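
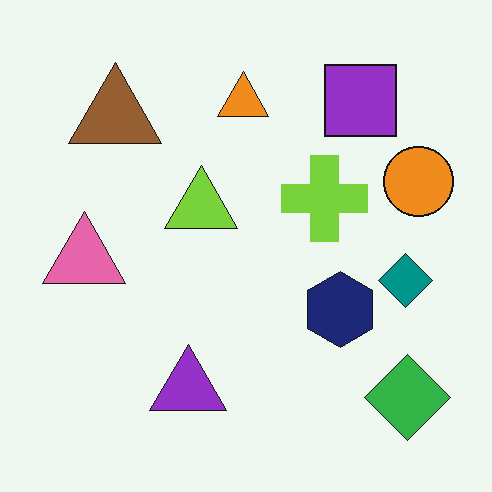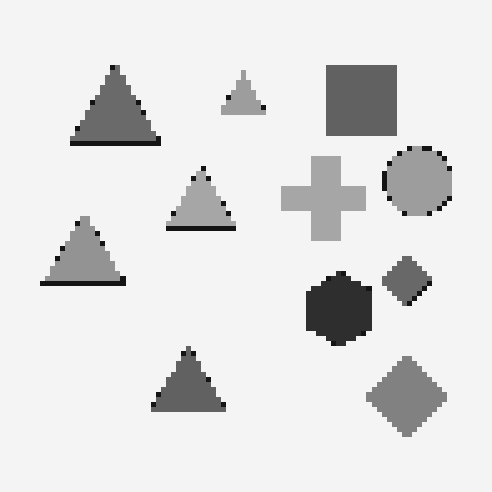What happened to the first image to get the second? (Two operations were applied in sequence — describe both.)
The transformation is: mildly pixelated, then converted to grayscale.

Shapes are reduced to large square blocks; fine edges and outlines are lost — a downscale-then-upscale (mosaic) effect. All color is removed — every shape is now a shade of grey.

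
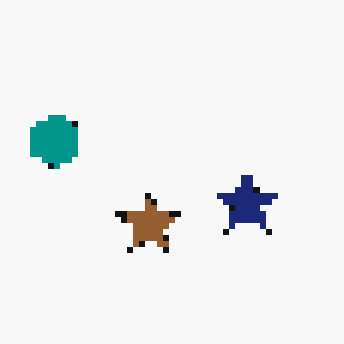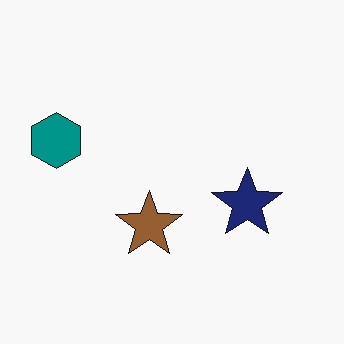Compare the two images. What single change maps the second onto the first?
The first image is the second moderately pixelated.

Shapes are reduced to large square blocks; fine edges and outlines are lost — a downscale-then-upscale (mosaic) effect.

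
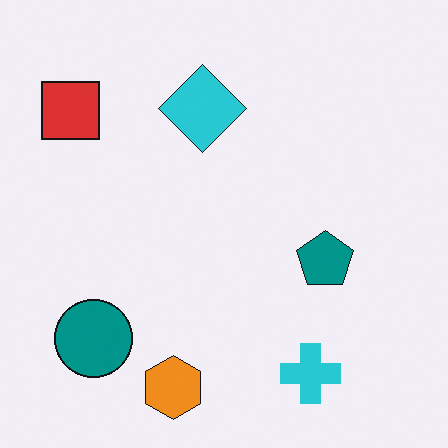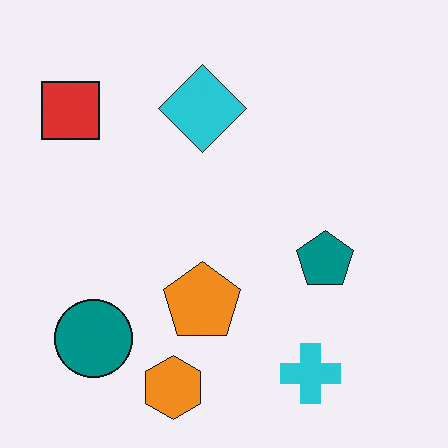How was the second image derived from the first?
Overlaid with an additional orange pentagon.

An orange pentagon appears in the second image that is absent from the first.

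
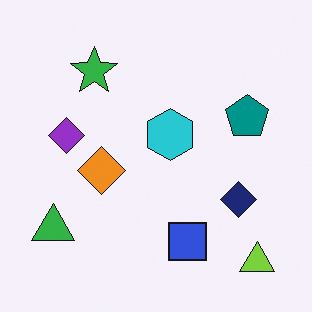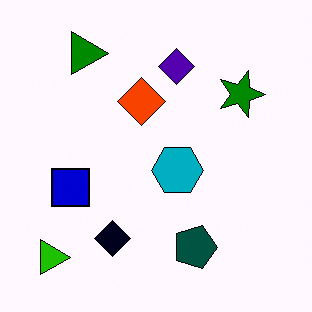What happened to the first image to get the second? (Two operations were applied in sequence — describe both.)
The second image is the first rotated 90° clockwise, then boosted in contrast.

The lime triangle sits in the bottom-right of the first image and the bottom-left of the second — consistent with a whole-image 90° clockwise rotation. Tones are pushed away from mid-grey across the whole image — a global contrast change.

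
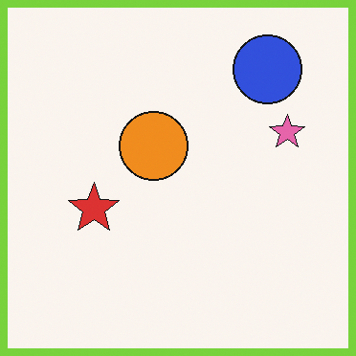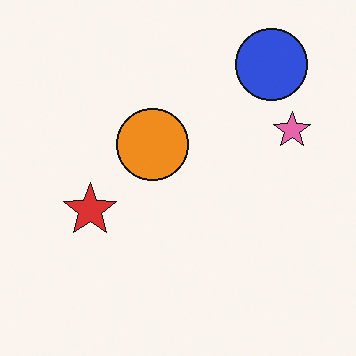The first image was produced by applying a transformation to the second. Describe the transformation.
This is the original image framed with a lime border.

A solid lime frame runs around the edge of the first image, with the content slightly shrunk inside it.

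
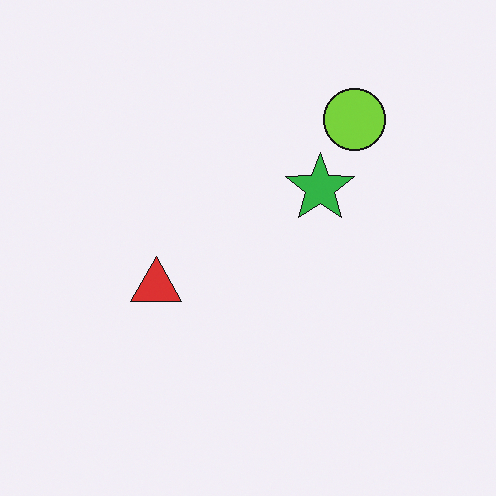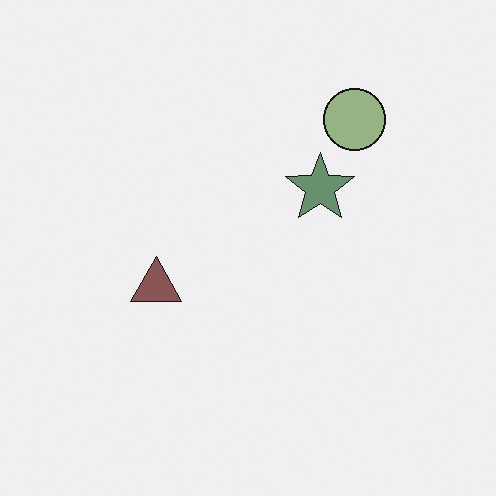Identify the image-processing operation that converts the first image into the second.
The transformation is: heavily desaturated.

All colors are more muted and greyish — a global saturation change.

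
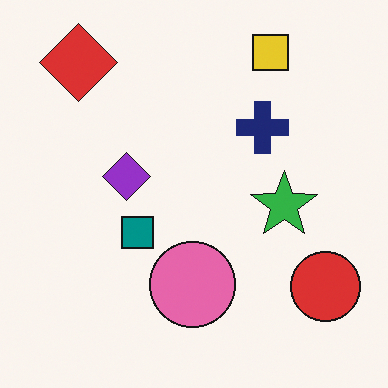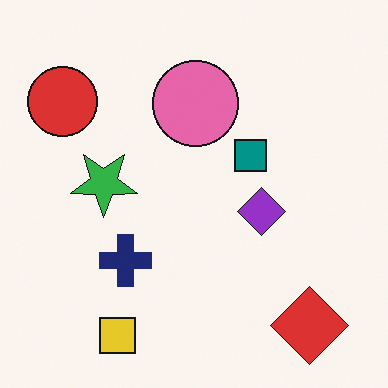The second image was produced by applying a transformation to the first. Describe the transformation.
The second image is the first rotated 180°.

The red diamond sits in the top-left of the first image and the bottom-right of the second — consistent with a whole-image 180° rotation.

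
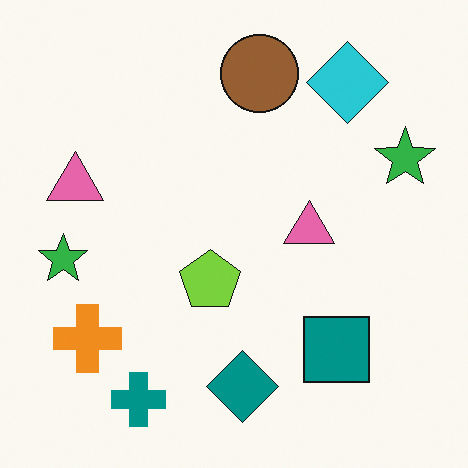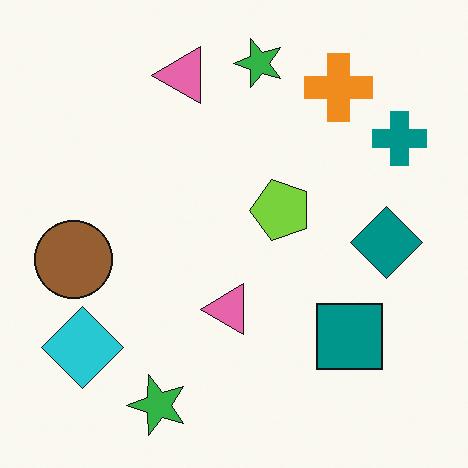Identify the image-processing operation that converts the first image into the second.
This is the original image transposed (reflected across the top-left ↔ bottom-right diagonal).

Shapes have swapped their row and column positions — what was in the top-right is now in the bottom-left — a diagonal reflection.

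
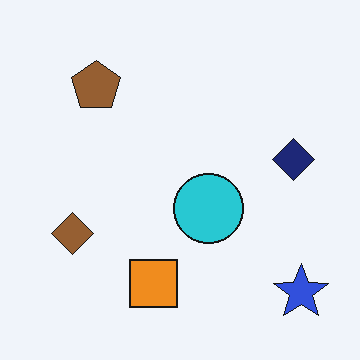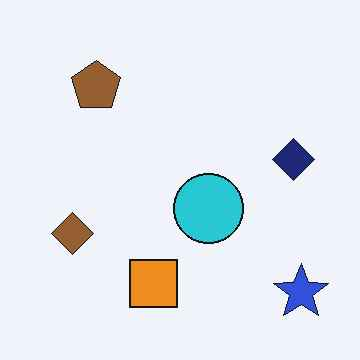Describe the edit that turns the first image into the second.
The second image is the first given moderate JPEG compression.

Blocky 8×8 compression artifacts appear around shape edges and the flat background shows ringing — characteristic JPEG degradation.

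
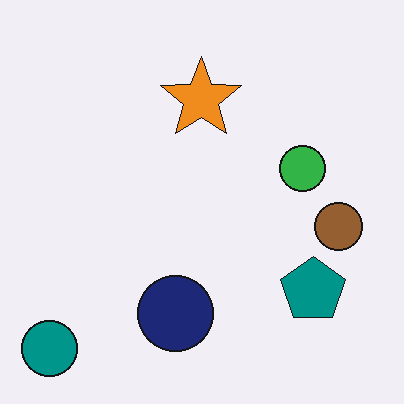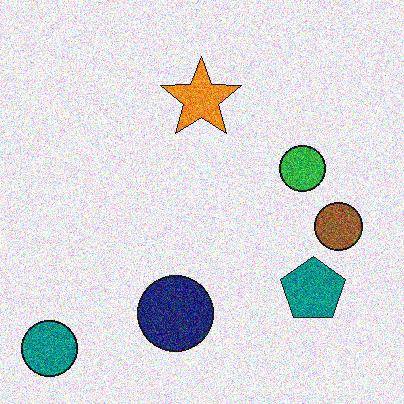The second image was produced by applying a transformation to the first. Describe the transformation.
The image was degraded with strong gaussian noise.

Random speckle covers the whole image, including the flat background.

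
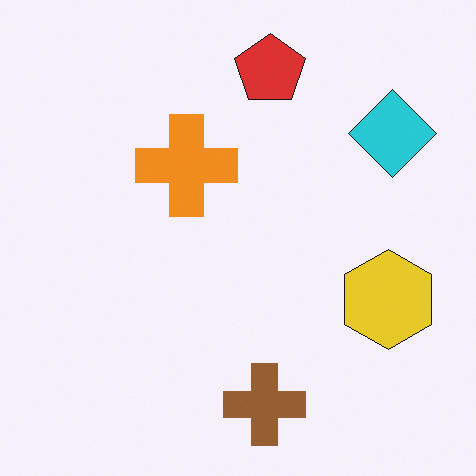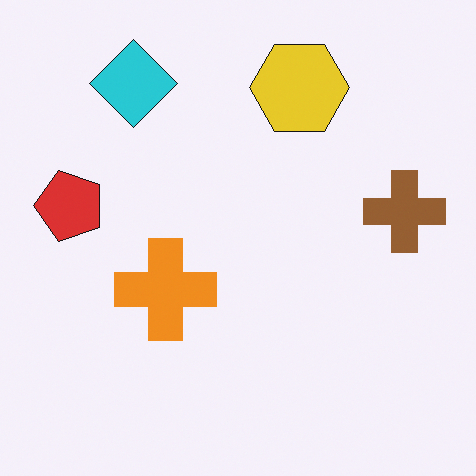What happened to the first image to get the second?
This is the original image rotated 90° counter-clockwise.

The cyan diamond sits in the top-right of the first image and the top-left of the second — consistent with a whole-image 90° counter-clockwise rotation.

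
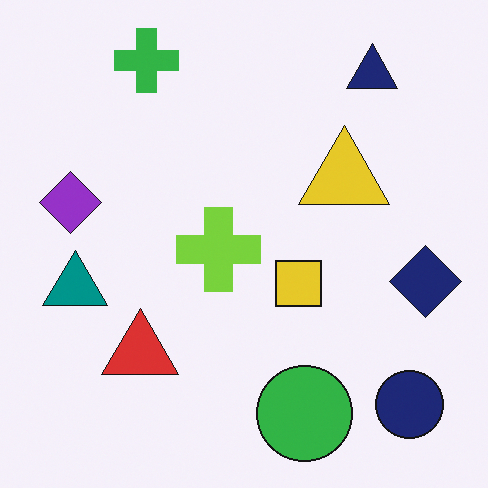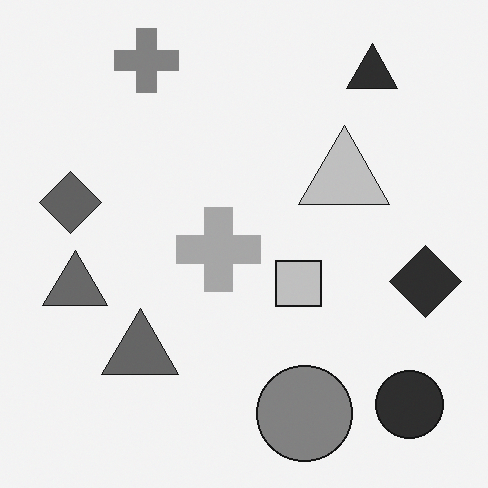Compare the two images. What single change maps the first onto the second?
The image was converted to grayscale.

All color is removed — every shape is now a shade of grey.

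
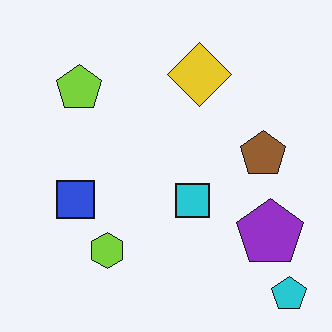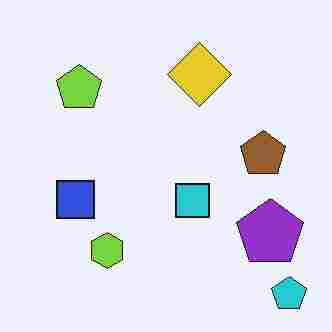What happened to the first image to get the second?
It was degraded with heavy JPEG compression.

Blocky 8×8 compression artifacts appear around shape edges and the flat background shows ringing — characteristic JPEG degradation.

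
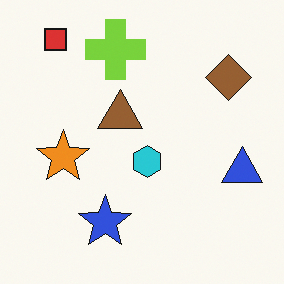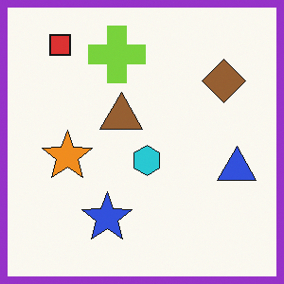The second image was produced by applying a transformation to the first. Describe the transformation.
The image was framed with a purple border.

A solid purple frame runs around the edge of the second image, with the content slightly shrunk inside it.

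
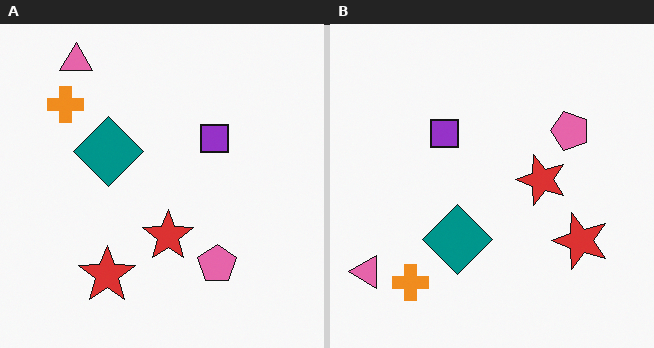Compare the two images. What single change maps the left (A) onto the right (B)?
The transformation is: rotated 90° counter-clockwise.

The pink triangle sits in the top-left of the left (A) image and the bottom-left of the right (B) — consistent with a whole-image 90° counter-clockwise rotation.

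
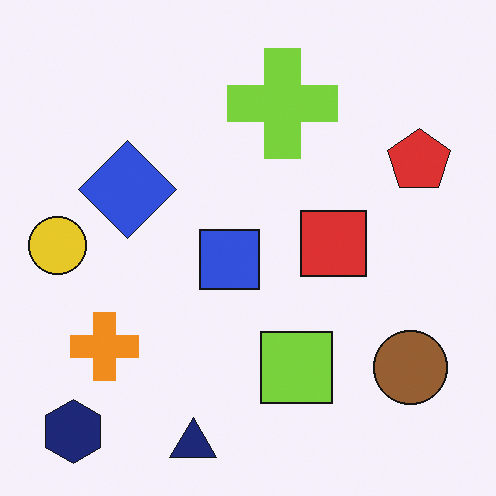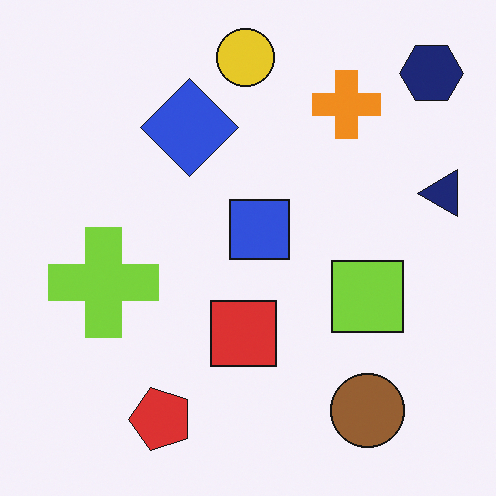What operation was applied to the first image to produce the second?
The image was transposed (reflected across the top-left ↔ bottom-right diagonal).

Shapes have swapped their row and column positions — what was in the top-right is now in the bottom-left — a diagonal reflection.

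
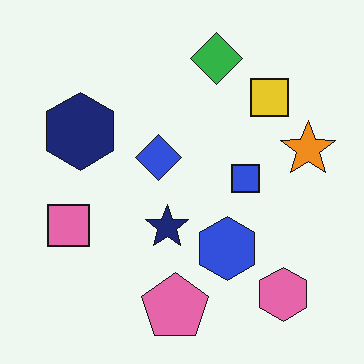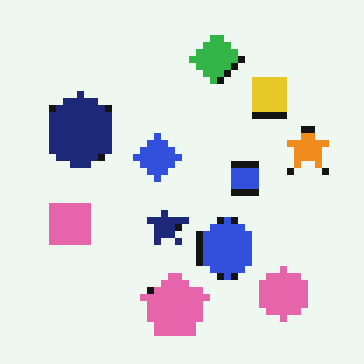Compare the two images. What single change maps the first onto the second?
Moderately pixelated.

Shapes are reduced to large square blocks; fine edges and outlines are lost — a downscale-then-upscale (mosaic) effect.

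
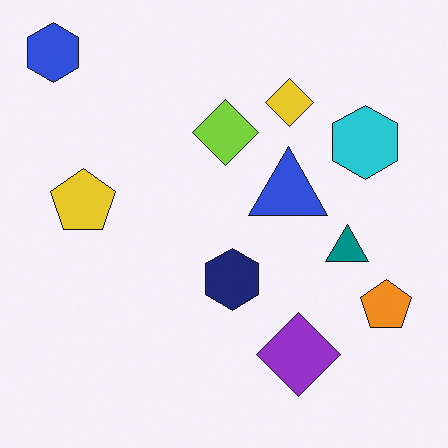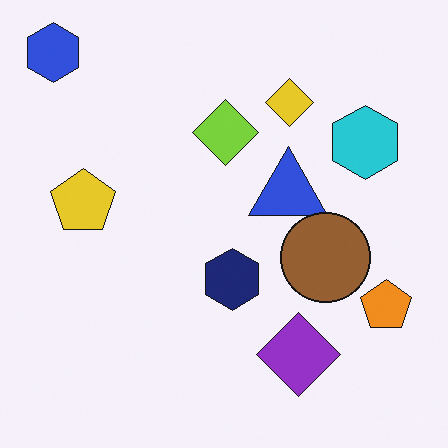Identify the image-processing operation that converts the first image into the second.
The transformation is: overlaid with an additional brown circle.

A brown circle appears in the second image that is absent from the first.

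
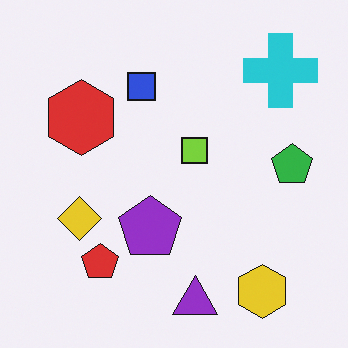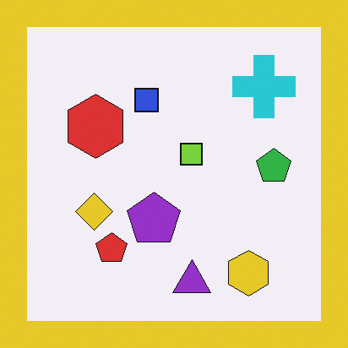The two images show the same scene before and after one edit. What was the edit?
This is the original image framed with a yellow border.

A solid yellow frame runs around the edge of the second image, with the content slightly shrunk inside it.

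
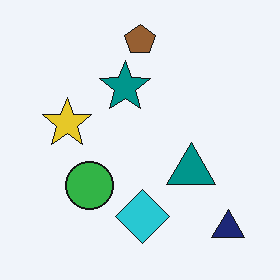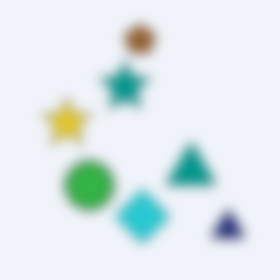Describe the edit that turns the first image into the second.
This is the original image strongly gaussian-blurred.

Shape edges and outlines are uniformly softened across the whole image.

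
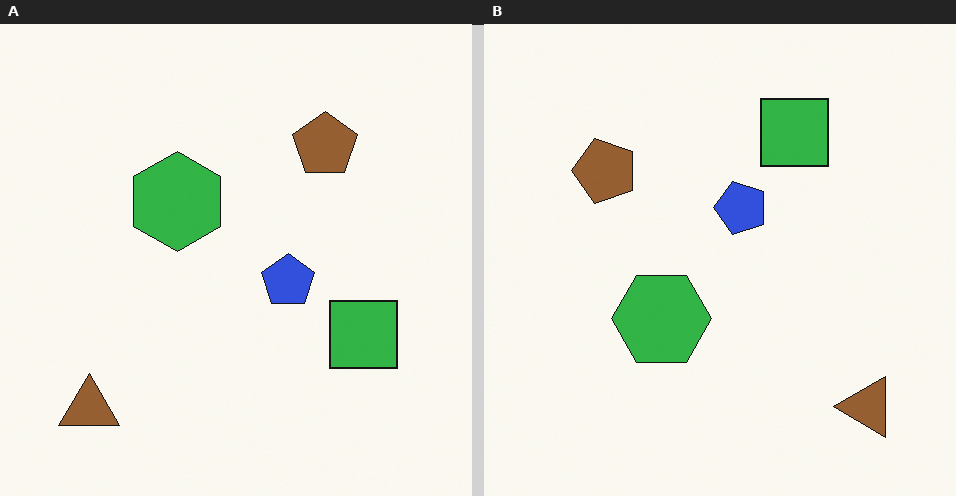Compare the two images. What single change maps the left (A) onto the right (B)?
It was rotated 90° counter-clockwise.

The brown triangle sits in the bottom-left of the left (A) image and the bottom-right of the right (B) — consistent with a whole-image 90° counter-clockwise rotation.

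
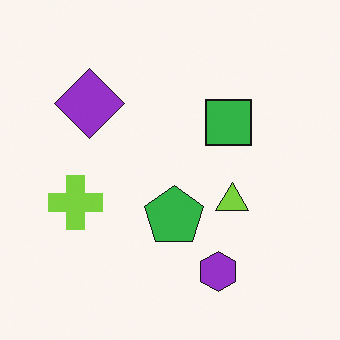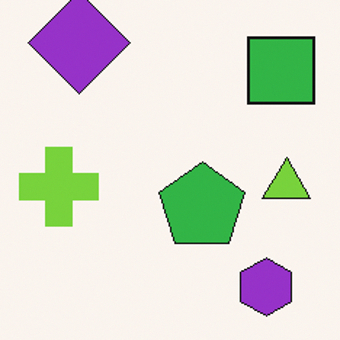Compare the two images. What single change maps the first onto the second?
The second image is the first cropped slightly and scaled back up.

The visible shapes are larger and the field of view is narrower; shapes near the original edges may be partly or wholly outside the frame — a crop-and-rescale.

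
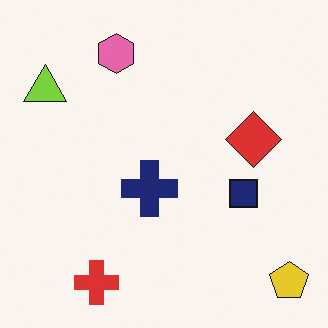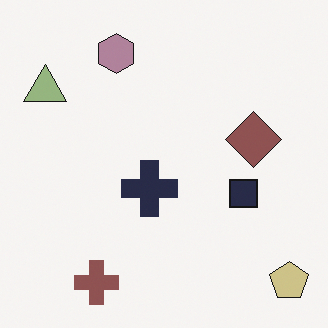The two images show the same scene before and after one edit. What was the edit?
It was heavily desaturated.

All colors are more muted and greyish — a global saturation change.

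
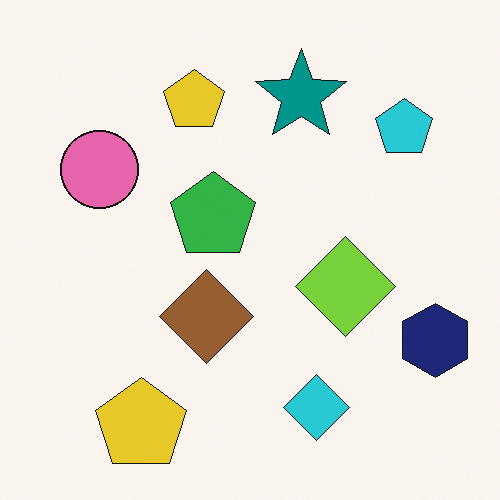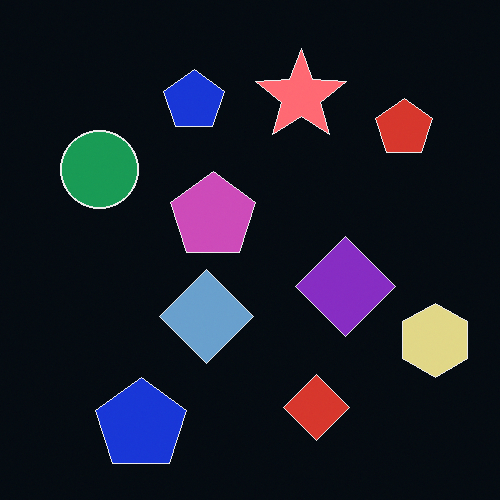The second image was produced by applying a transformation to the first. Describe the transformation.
The transformation is: color-inverted (negative).

The light background has become dark and every shape's color is its complement — a photographic negative.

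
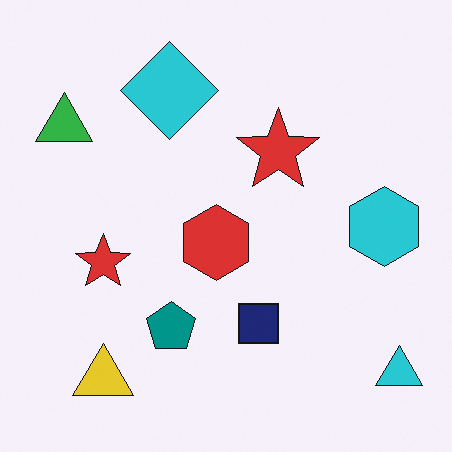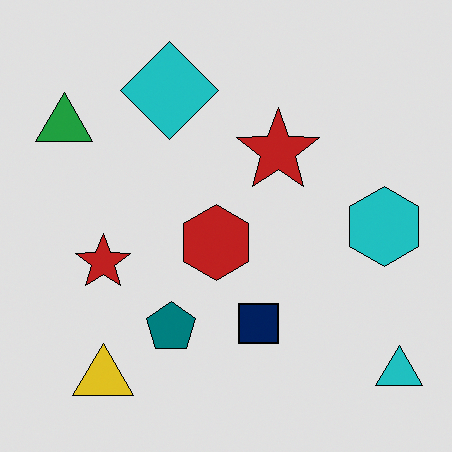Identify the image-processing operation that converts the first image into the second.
This is the original image moderately posterized.

Each flat color has snapped to a coarser quantized level — most visibly, the near-white background has dropped to a flat grey.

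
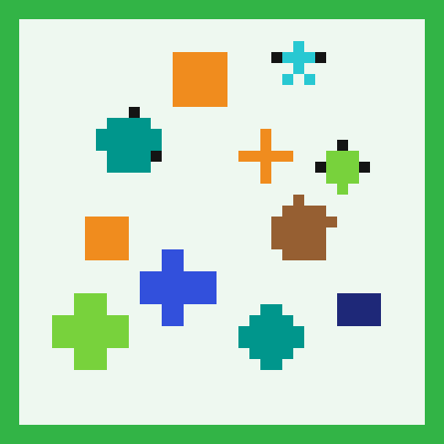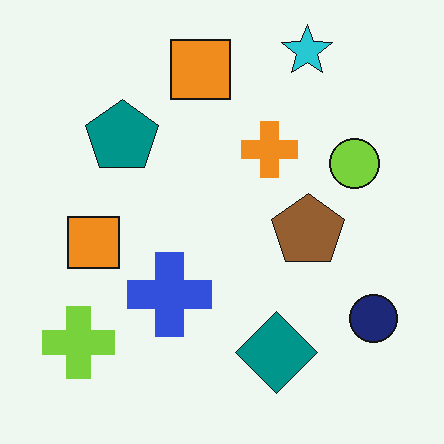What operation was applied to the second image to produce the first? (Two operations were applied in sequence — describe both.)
Heavily pixelated into large blocks, then framed with a green border.

Shapes are reduced to large square blocks; fine edges and outlines are lost — a downscale-then-upscale (mosaic) effect. A solid green frame runs around the edge of the first image, with the content slightly shrunk inside it.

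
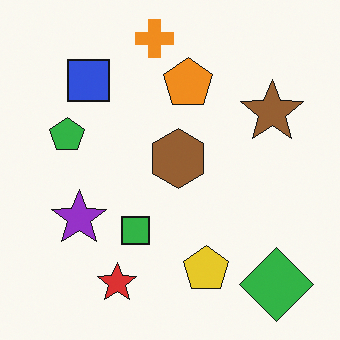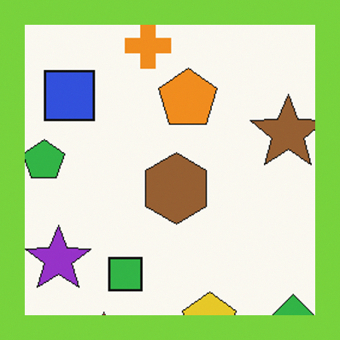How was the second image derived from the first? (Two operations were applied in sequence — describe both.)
The transformation is: cropped slightly and scaled back up, then framed with a lime border.

The visible shapes are larger and the field of view is narrower; shapes near the original edges may be partly or wholly outside the frame — a crop-and-rescale. A solid lime frame runs around the edge of the second image, with the content slightly shrunk inside it.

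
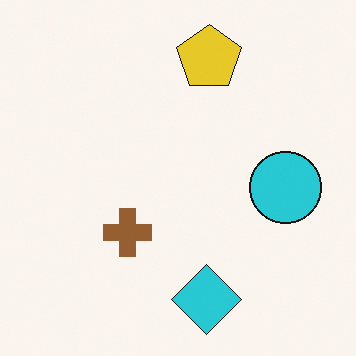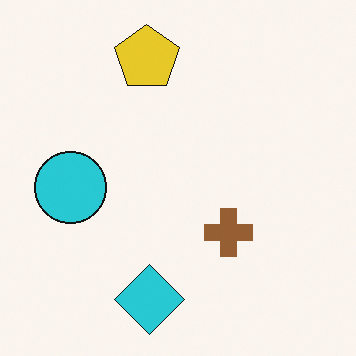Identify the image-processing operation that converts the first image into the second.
The image was flipped horizontally (left ↔ right).

The cyan circle is in the right of the first image and the left of the second — shapes on opposite sides of the vertical midline have swapped in a mirror flip.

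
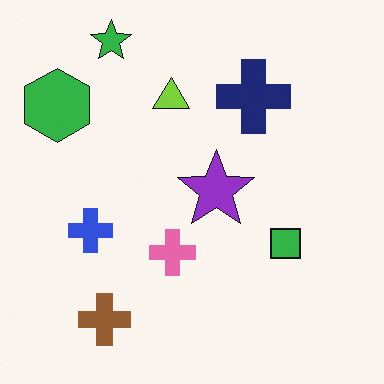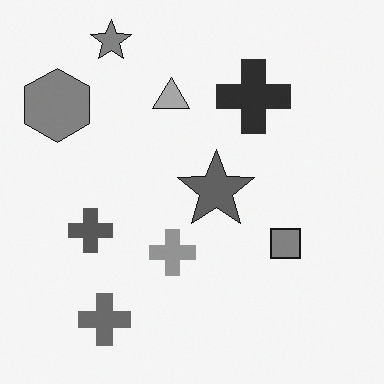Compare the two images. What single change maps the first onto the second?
Converted to grayscale.

All color is removed — every shape is now a shade of grey.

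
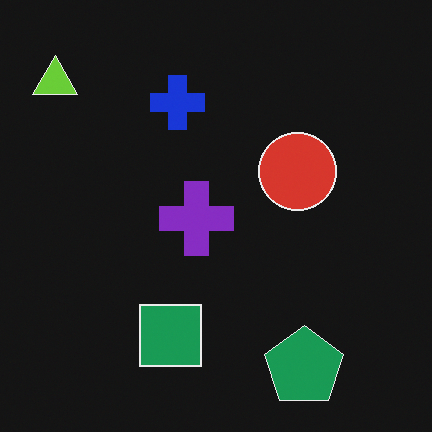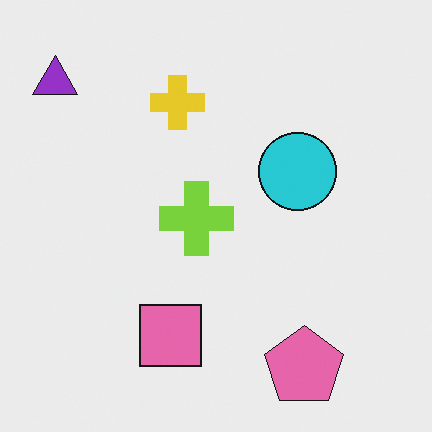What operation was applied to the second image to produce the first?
It was color-inverted (negative).

The light background has become dark and every shape's color is its complement — a photographic negative.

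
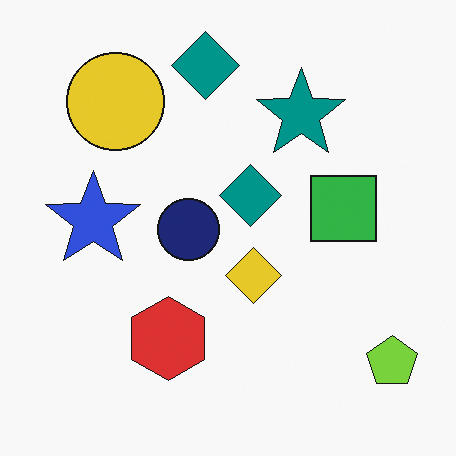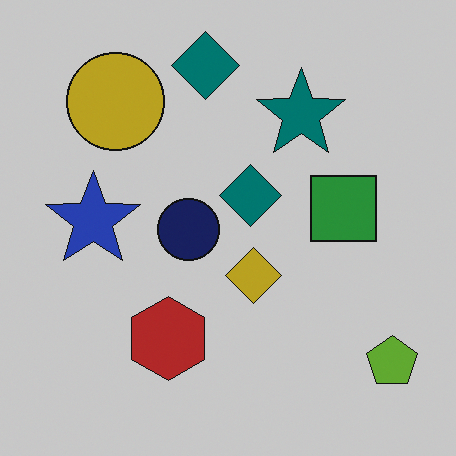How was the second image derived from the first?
The image was slightly darkened.

Every pixel — background and shapes alike — is uniformly darkened.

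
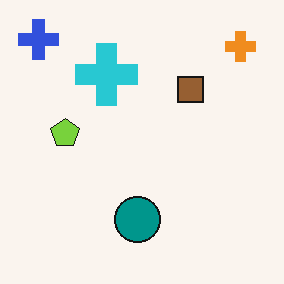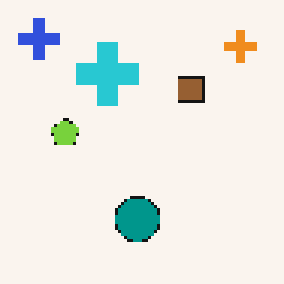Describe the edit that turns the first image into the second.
It was lightly pixelated (a mild mosaic effect).

Shapes are reduced to large square blocks; fine edges and outlines are lost — a downscale-then-upscale (mosaic) effect.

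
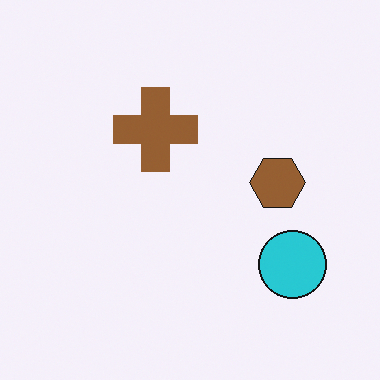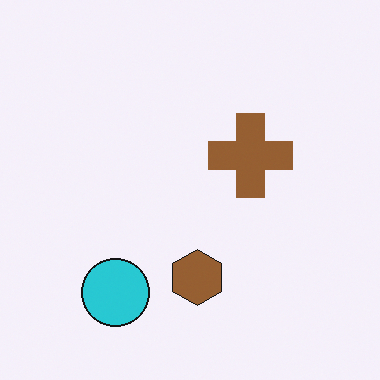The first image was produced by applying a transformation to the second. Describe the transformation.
It was rotated 90° counter-clockwise.

The cyan circle sits in the bottom-left of the second image and the bottom-right of the first — consistent with a whole-image 90° counter-clockwise rotation.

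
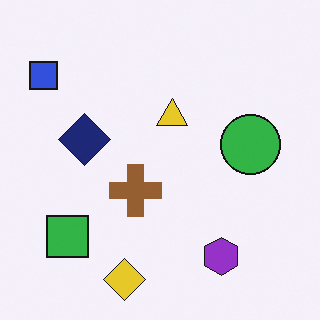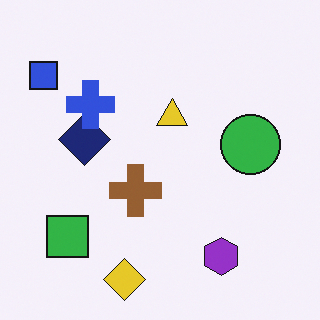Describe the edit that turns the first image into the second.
Overlaid with an additional blue cross.

A blue cross appears in the second image that is absent from the first.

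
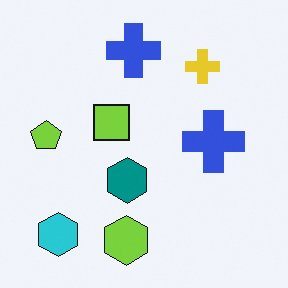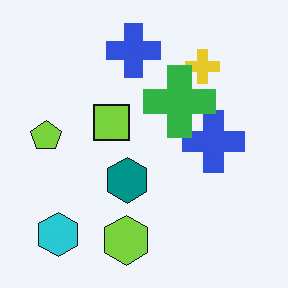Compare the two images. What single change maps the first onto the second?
The second image is the first overlaid with an additional green cross.

A green cross appears in the second image that is absent from the first.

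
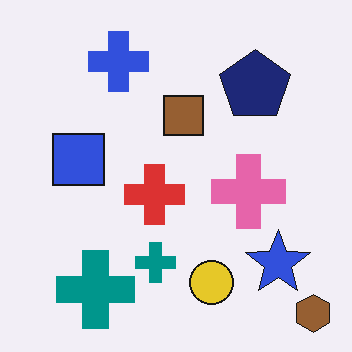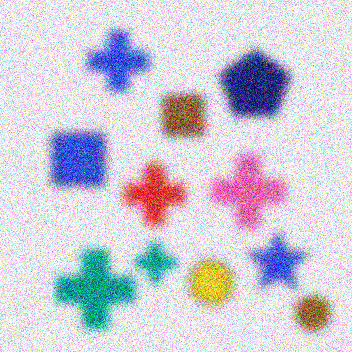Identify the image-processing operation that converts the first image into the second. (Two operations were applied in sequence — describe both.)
It was moderately blurred, then degraded with a thick layer of grain.

Shape edges and outlines are uniformly softened across the whole image. Random speckle covers the whole image, including the flat background.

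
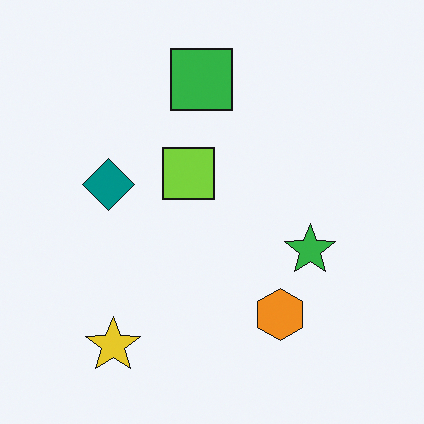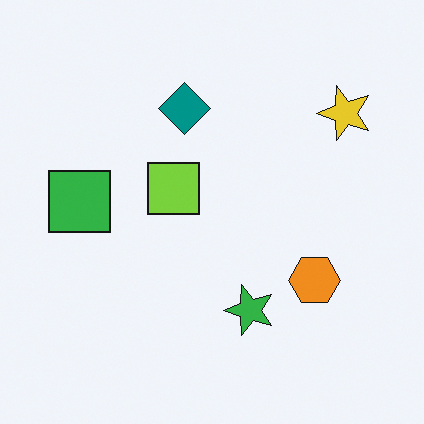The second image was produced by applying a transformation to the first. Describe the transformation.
This is the original image transposed (reflected across the top-left ↔ bottom-right diagonal).

Shapes have swapped their row and column positions — what was in the top-right is now in the bottom-left — a diagonal reflection.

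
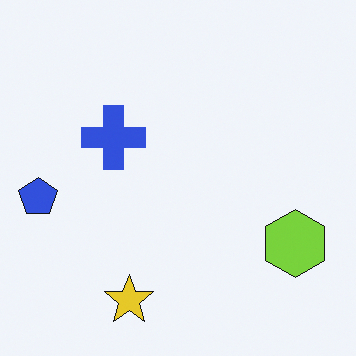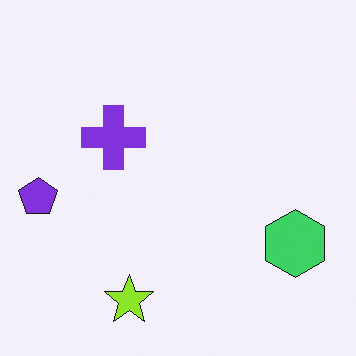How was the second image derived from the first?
This is the original image hue-shifted slightly.

Every shape's color has rotated by the same amount around the hue wheel — a uniform hue shift.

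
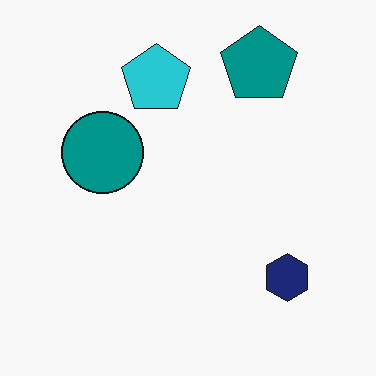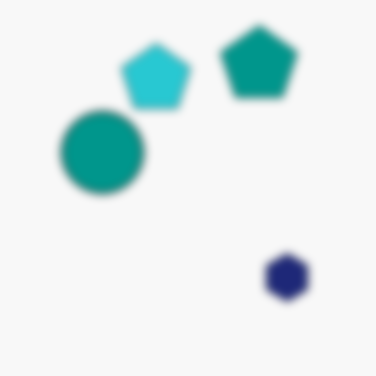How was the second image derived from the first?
This is the original image moderately blurred.

Shape edges and outlines are uniformly softened across the whole image.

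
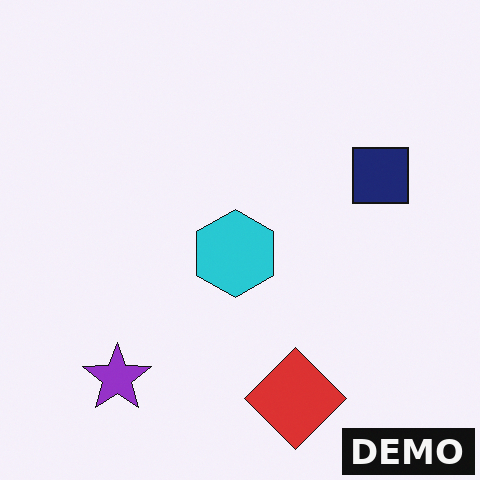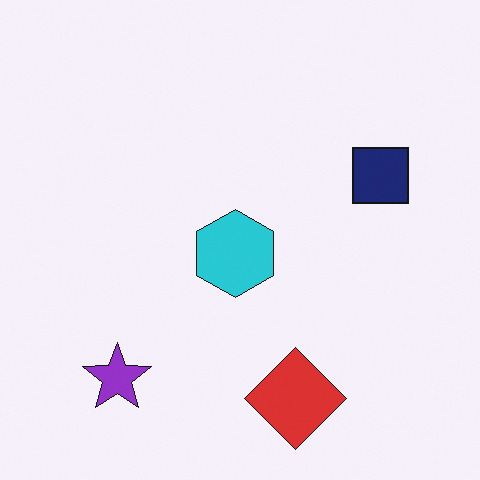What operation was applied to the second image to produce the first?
The transformation is: watermarked with the text "DEMO" in the lower-right corner.

A dark label reading "DEMO" appears in the lower-right corner.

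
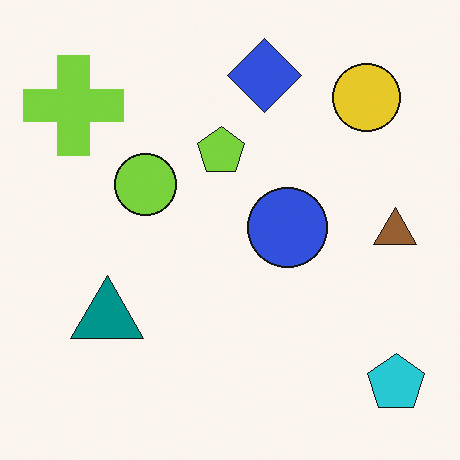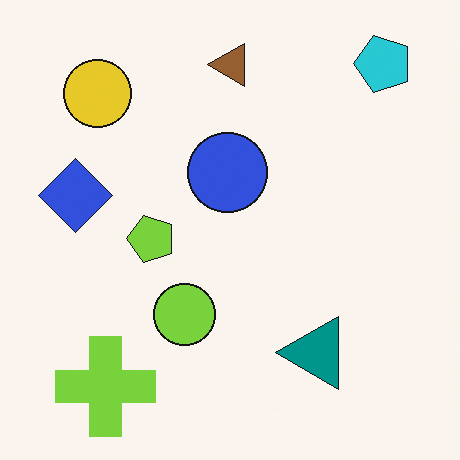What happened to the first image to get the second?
This is the original image rotated 90° counter-clockwise.

The cyan pentagon sits in the bottom-right of the first image and the top-right of the second — consistent with a whole-image 90° counter-clockwise rotation.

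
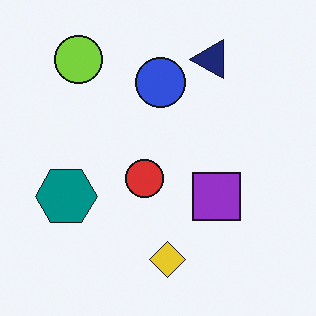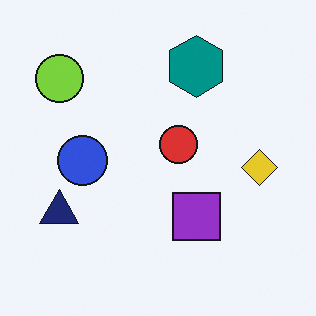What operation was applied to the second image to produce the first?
This is the original image transposed (reflected across the top-left ↔ bottom-right diagonal).

Shapes have swapped their row and column positions — what was in the top-right is now in the bottom-left — a diagonal reflection.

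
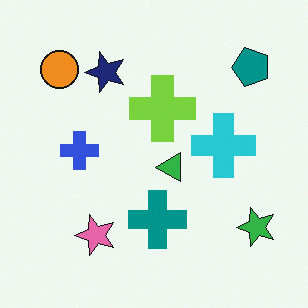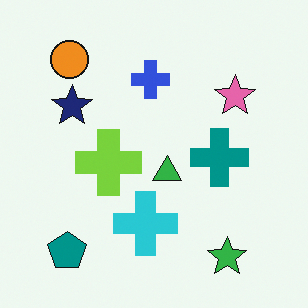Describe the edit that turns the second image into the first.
It was transposed (reflected across the top-left ↔ bottom-right diagonal).

Shapes have swapped their row and column positions — what was in the top-right is now in the bottom-left — a diagonal reflection.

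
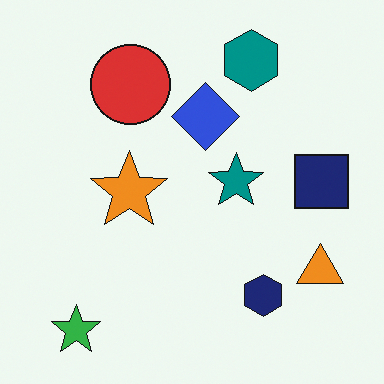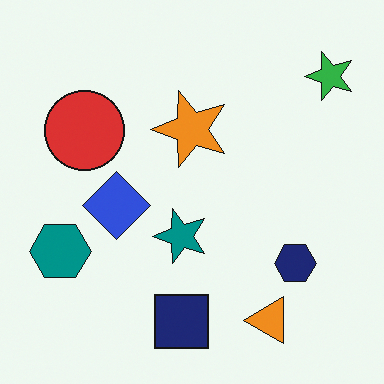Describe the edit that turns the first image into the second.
The second image is the first transposed (reflected across the top-left ↔ bottom-right diagonal).

Shapes have swapped their row and column positions — what was in the top-right is now in the bottom-left — a diagonal reflection.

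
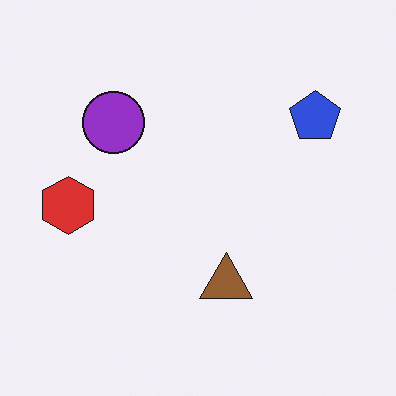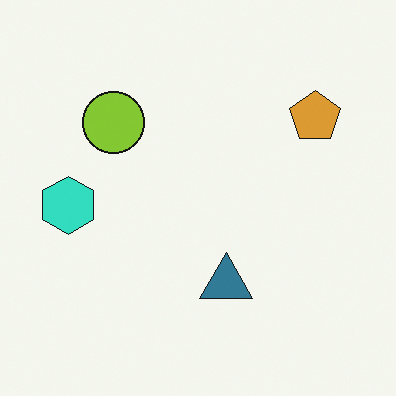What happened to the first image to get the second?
This is the original image hue-shifted by a large amount.

Every shape's color has rotated by the same amount around the hue wheel — a uniform hue shift.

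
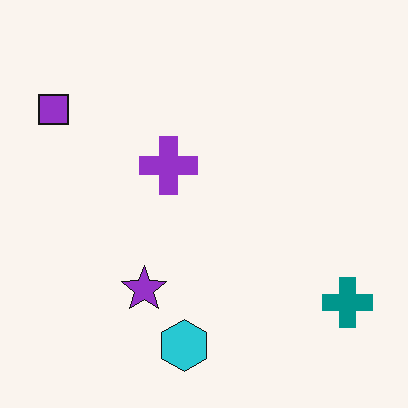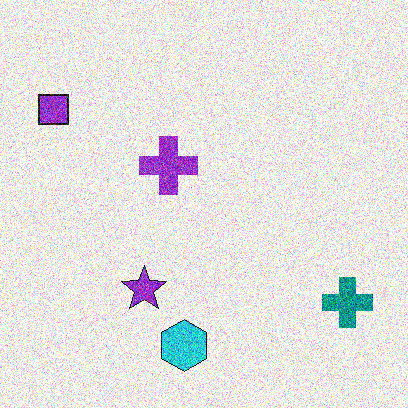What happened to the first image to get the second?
Degraded with a thick layer of grain.

Random speckle covers the whole image, including the flat background.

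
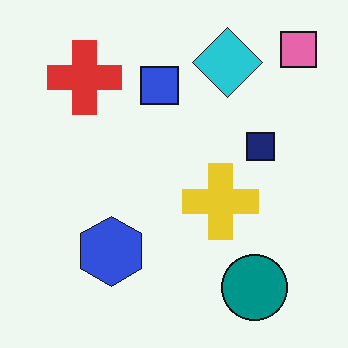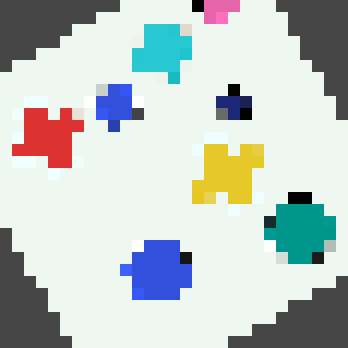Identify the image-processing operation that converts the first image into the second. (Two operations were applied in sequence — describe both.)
This is the original image rotated counter-clockwise by a large amount — several tens of degrees, then heavily pixelated into large blocks.

Every shape is tilted by the same angle and the image corners show triangular fill wedges — a whole-image rotation by a non-right angle. Shapes are reduced to large square blocks; fine edges and outlines are lost — a downscale-then-upscale (mosaic) effect.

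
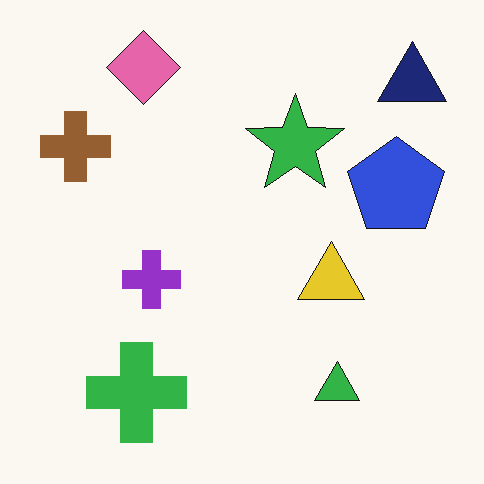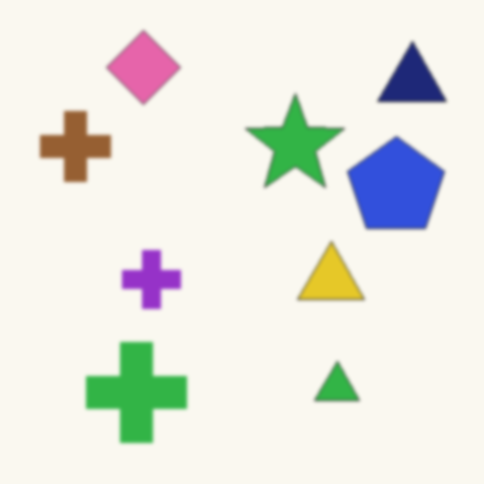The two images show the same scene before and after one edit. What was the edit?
The second image is the first slightly softened.

Shape edges and outlines are uniformly softened across the whole image.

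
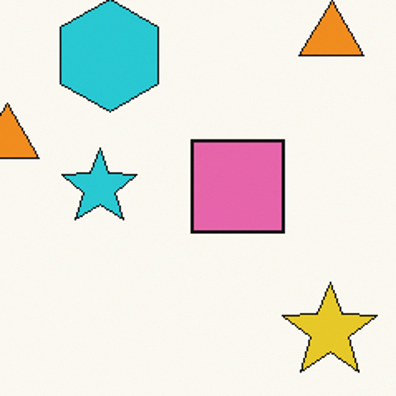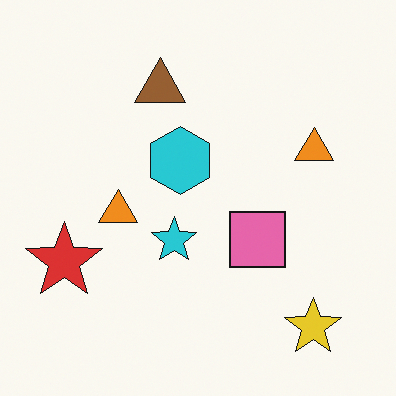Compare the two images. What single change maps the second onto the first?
The first image is the second cropped to a noticeably smaller region and rescaled.

The visible shapes are larger and the field of view is narrower; shapes near the original edges may be partly or wholly outside the frame — a crop-and-rescale.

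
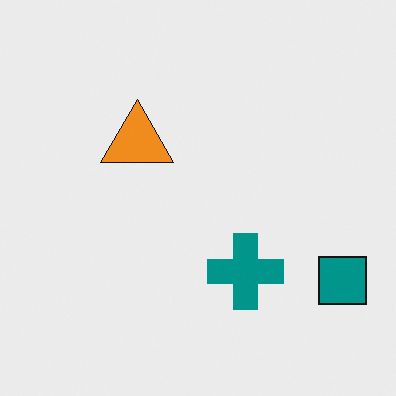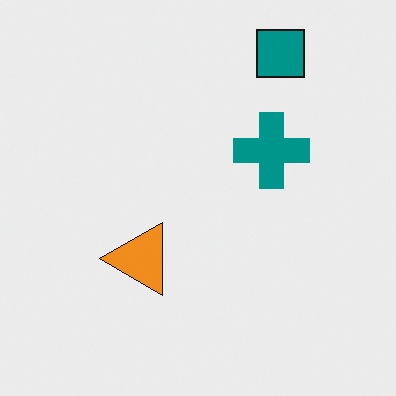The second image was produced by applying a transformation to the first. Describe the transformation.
The second image is the first rotated 90° counter-clockwise.

The teal square sits in the bottom-right of the first image and the top-right of the second — consistent with a whole-image 90° counter-clockwise rotation.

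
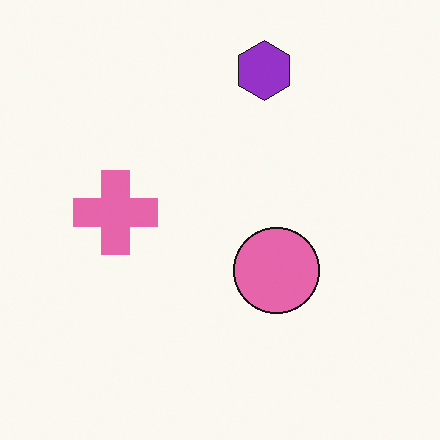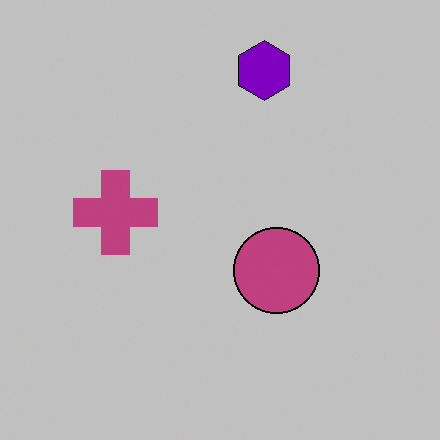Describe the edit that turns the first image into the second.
This is the original image heavily posterized to just a handful of flat colors.

Each flat color has snapped to a coarser quantized level — most visibly, the near-white background has dropped to a flat grey.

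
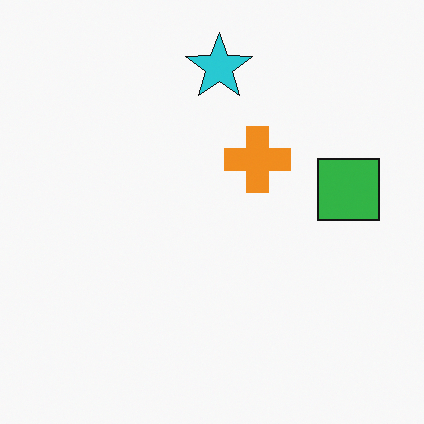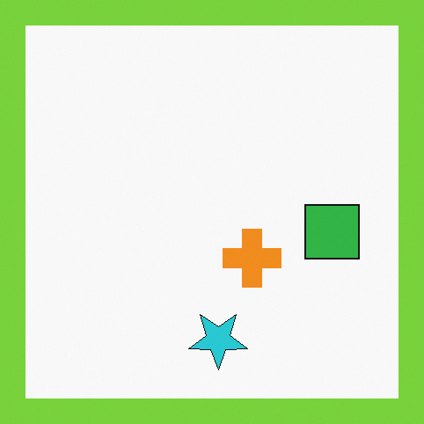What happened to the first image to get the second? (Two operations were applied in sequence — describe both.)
The image was flipped vertically (top ↔ bottom), then framed with a lime border.

The cyan star is in the top of the first image and the bottom of the second — shapes on opposite sides of the horizontal midline have swapped in a mirror flip. A solid lime frame runs around the edge of the second image, with the content slightly shrunk inside it.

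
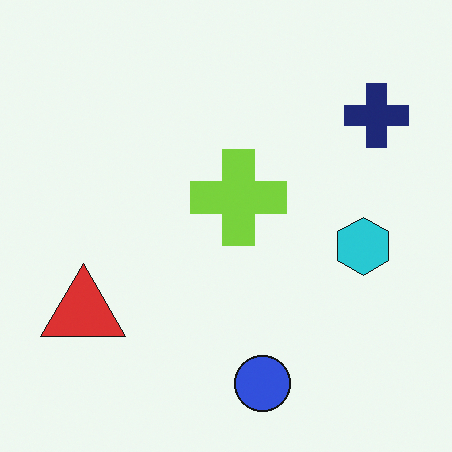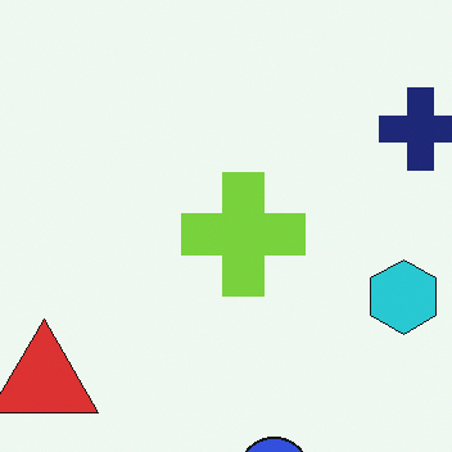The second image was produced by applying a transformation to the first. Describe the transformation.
The second image is the first cropped slightly and scaled back up.

The visible shapes are larger and the field of view is narrower; shapes near the original edges may be partly or wholly outside the frame — a crop-and-rescale.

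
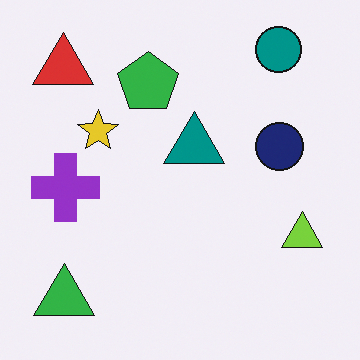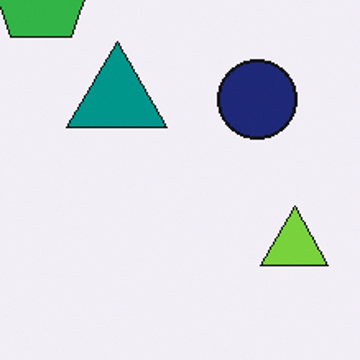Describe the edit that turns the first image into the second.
Cropped to a noticeably smaller region and rescaled.

The visible shapes are larger and the field of view is narrower; shapes near the original edges may be partly or wholly outside the frame — a crop-and-rescale.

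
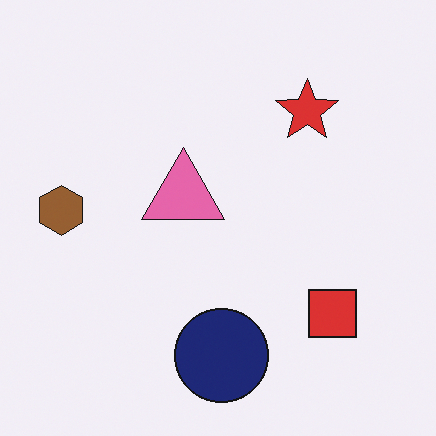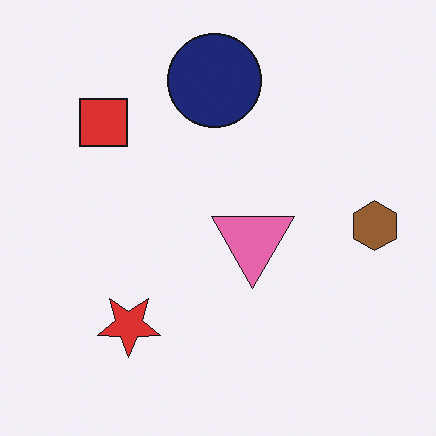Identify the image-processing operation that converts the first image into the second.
Rotated 180°.

The brown hexagon sits in the left of the first image and the right of the second — consistent with a whole-image 180° rotation.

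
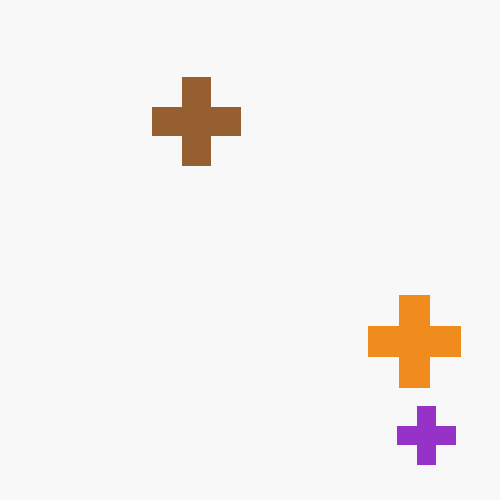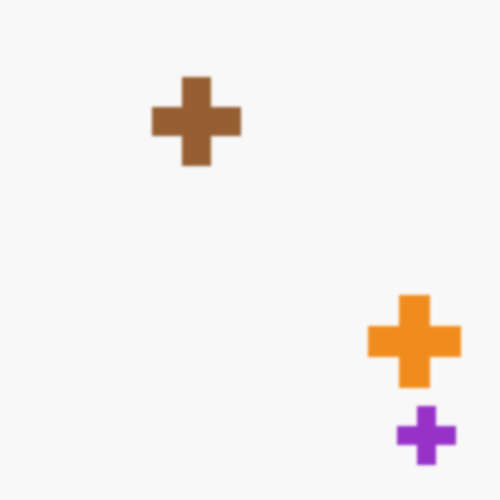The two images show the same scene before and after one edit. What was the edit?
Lightly blurred.

Shape edges and outlines are uniformly softened across the whole image.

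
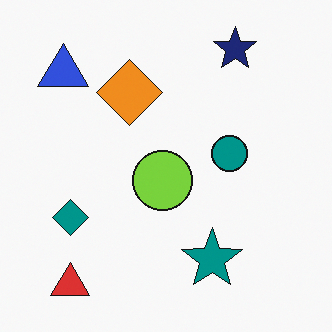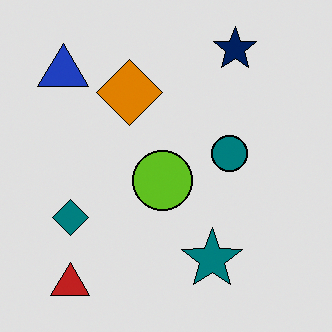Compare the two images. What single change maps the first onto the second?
The transformation is: moderately posterized.

Each flat color has snapped to a coarser quantized level — most visibly, the near-white background has dropped to a flat grey.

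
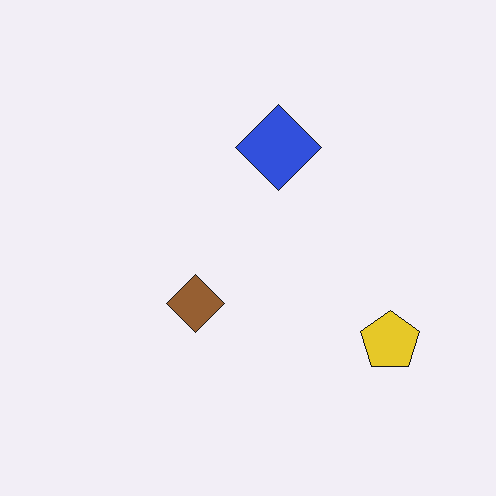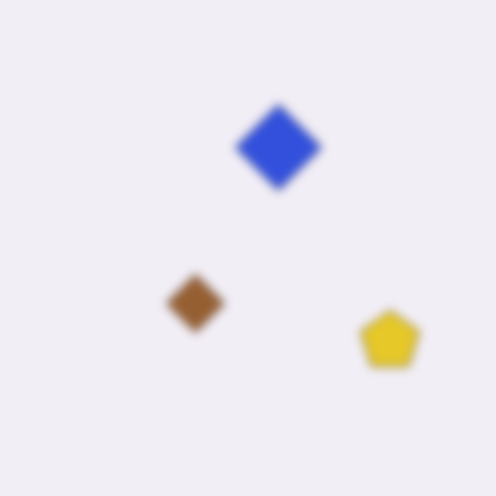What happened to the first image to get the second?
The second image is the first heavily blurred.

Shape edges and outlines are uniformly softened across the whole image.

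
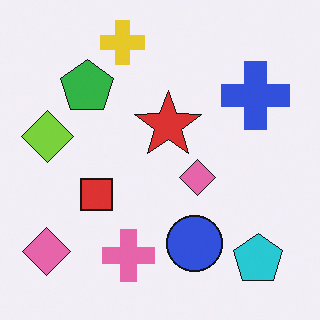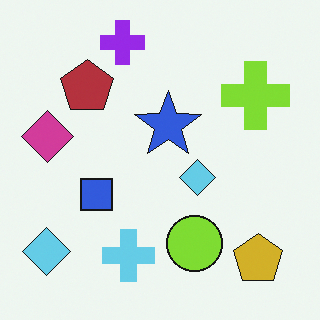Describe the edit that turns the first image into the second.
Hue-shifted through roughly half the color wheel.

Every shape's color has rotated by the same amount around the hue wheel — a uniform hue shift.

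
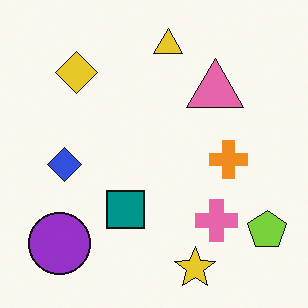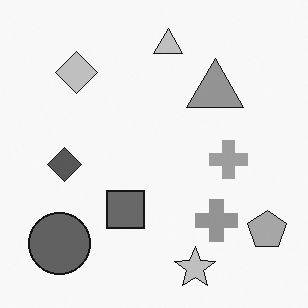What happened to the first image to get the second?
It was converted to grayscale.

All color is removed — every shape is now a shade of grey.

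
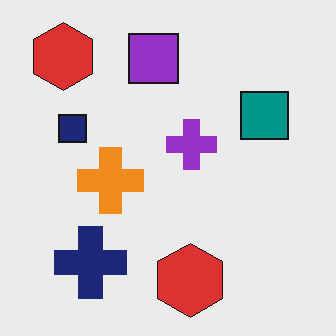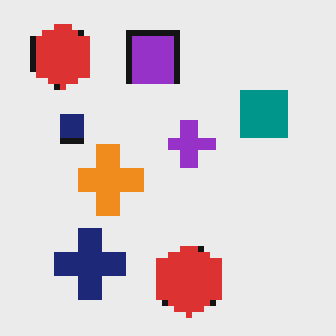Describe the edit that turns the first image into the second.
This is the original image moderately pixelated.

Shapes are reduced to large square blocks; fine edges and outlines are lost — a downscale-then-upscale (mosaic) effect.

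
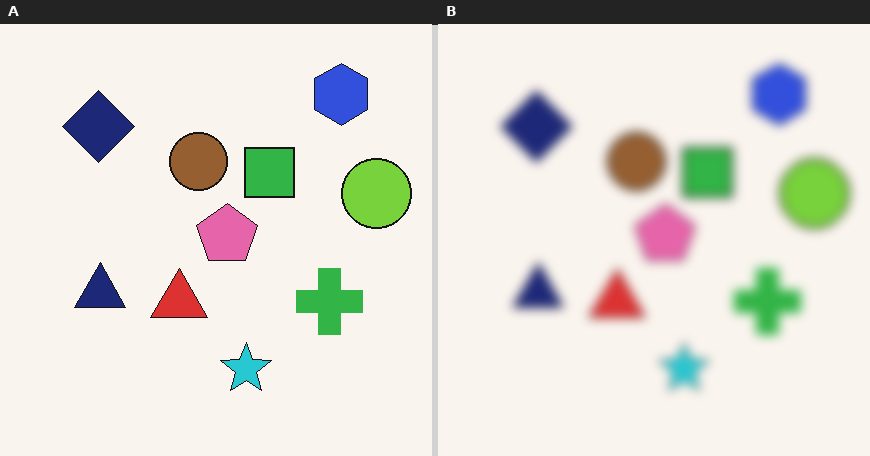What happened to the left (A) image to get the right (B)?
The image was heavily blurred.

Shape edges and outlines are uniformly softened across the whole image.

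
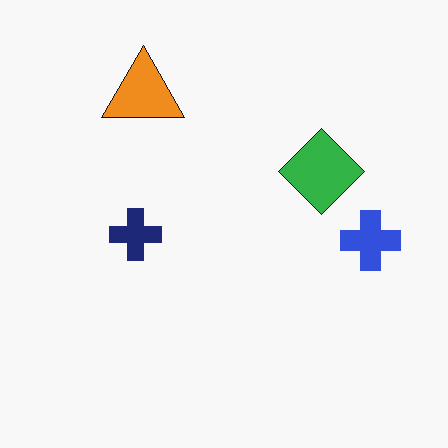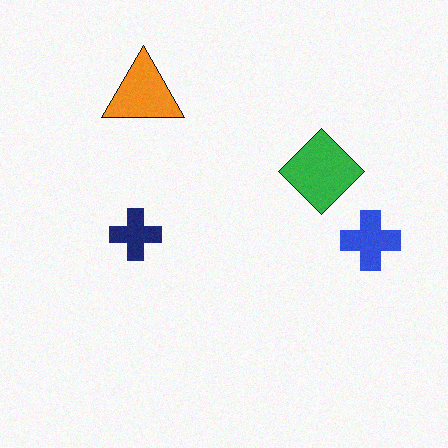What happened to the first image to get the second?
The transformation is: degraded with subtle gaussian noise.

Random speckle covers the whole image, including the flat background.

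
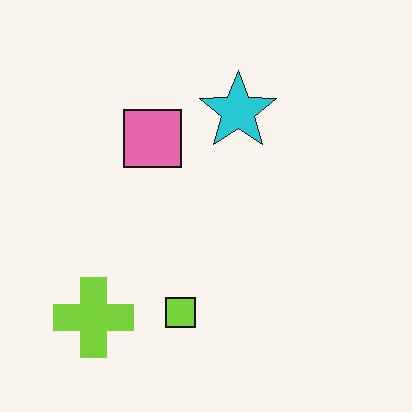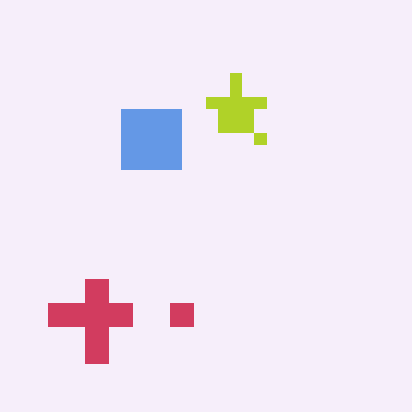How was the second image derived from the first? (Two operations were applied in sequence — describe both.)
Hue-shifted through roughly half the color wheel, then coarsely pixelated.

Every shape's color has rotated by the same amount around the hue wheel — a uniform hue shift. Shapes are reduced to large square blocks; fine edges and outlines are lost — a downscale-then-upscale (mosaic) effect.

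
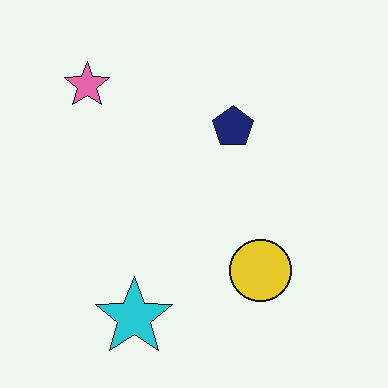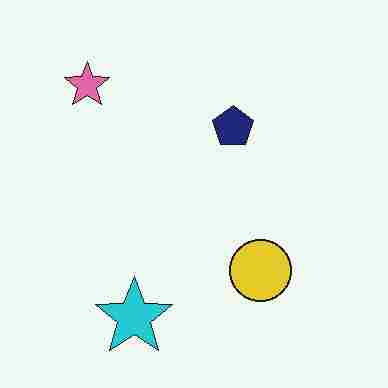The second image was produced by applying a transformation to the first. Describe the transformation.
The image was degraded with heavy JPEG compression.

Blocky 8×8 compression artifacts appear around shape edges and the flat background shows ringing — characteristic JPEG degradation.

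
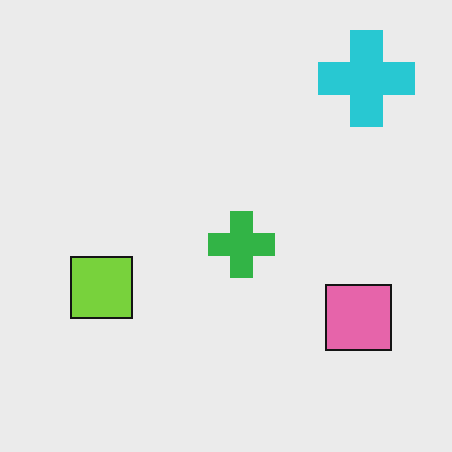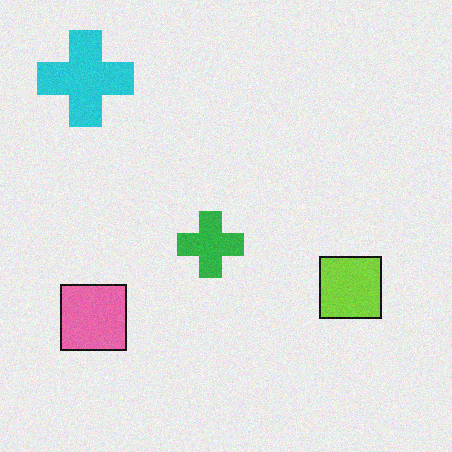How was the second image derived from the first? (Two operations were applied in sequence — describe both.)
Flipped horizontally (left ↔ right), then degraded with subtle gaussian noise.

The cyan cross is in the top-right of the first image and the top-left of the second — shapes on opposite sides of the vertical midline have swapped in a mirror flip. Random speckle covers the whole image, including the flat background.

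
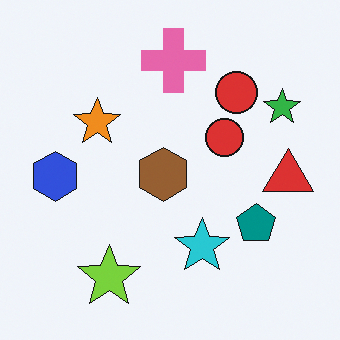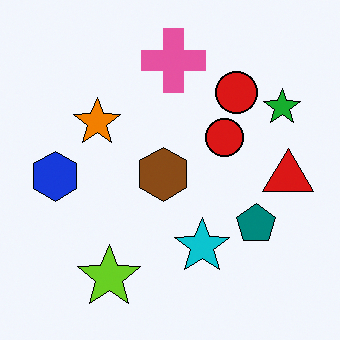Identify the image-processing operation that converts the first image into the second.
The image was given slightly increased contrast.

Tones are pushed away from mid-grey across the whole image — a global contrast change.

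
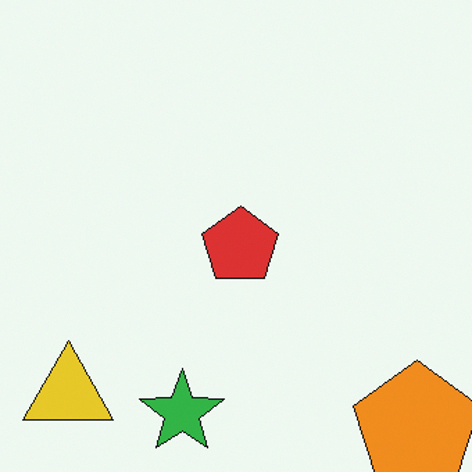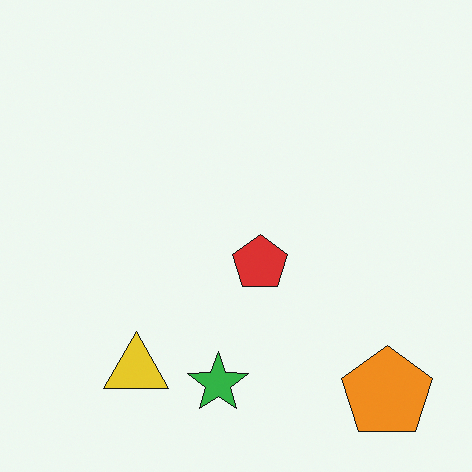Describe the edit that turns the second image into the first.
Cropped to a modestly smaller region and rescaled.

The visible shapes are larger and the field of view is narrower; shapes near the original edges may be partly or wholly outside the frame — a crop-and-rescale.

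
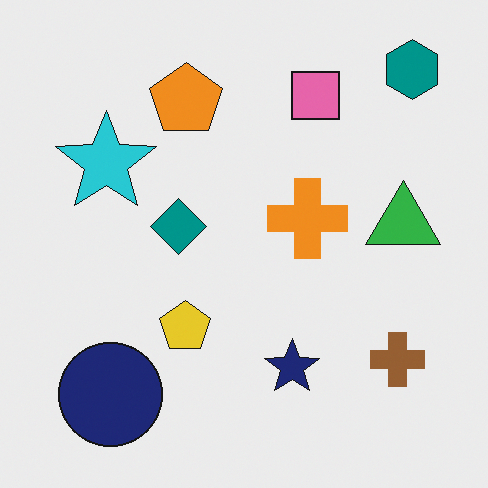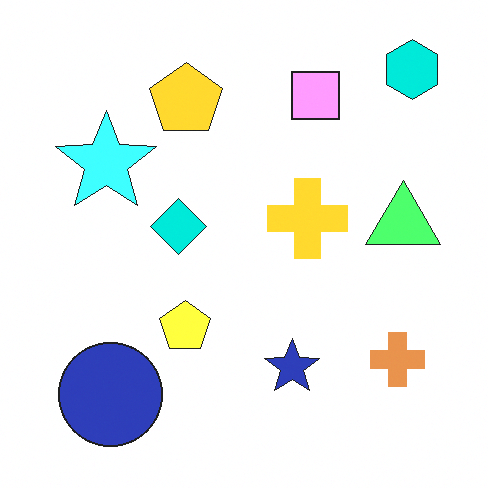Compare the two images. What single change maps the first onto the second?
It was noticeably brightened.

Every pixel — background and shapes alike — is uniformly brightened.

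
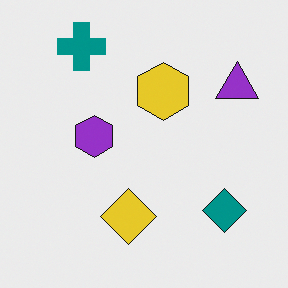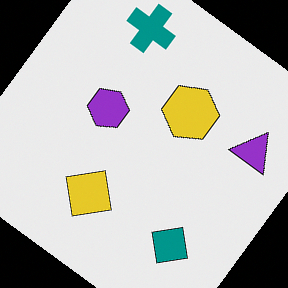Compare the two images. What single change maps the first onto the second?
The transformation is: rotated clockwise by a large amount — several tens of degrees.

Every shape is tilted by the same angle and the image corners show triangular fill wedges — a whole-image rotation by a non-right angle.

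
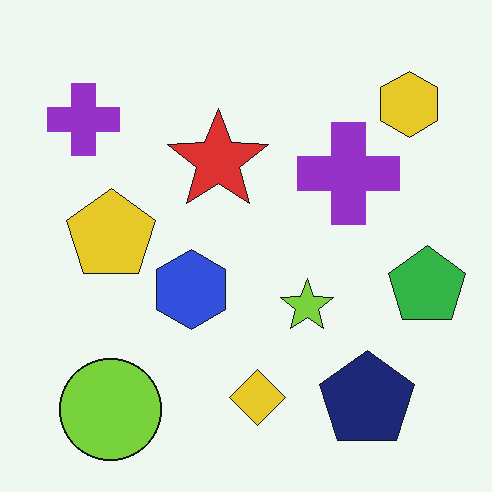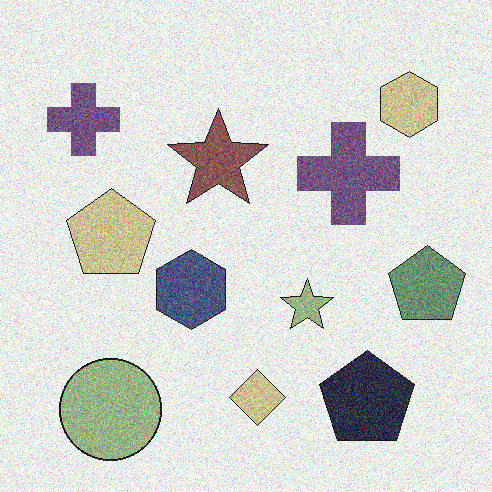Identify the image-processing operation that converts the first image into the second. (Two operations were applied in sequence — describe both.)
This is the original image made much more muted (saturation change), then degraded with visible gaussian noise.

All colors are more muted and greyish — a global saturation change. Random speckle covers the whole image, including the flat background.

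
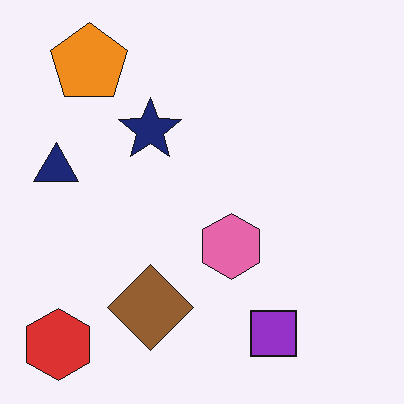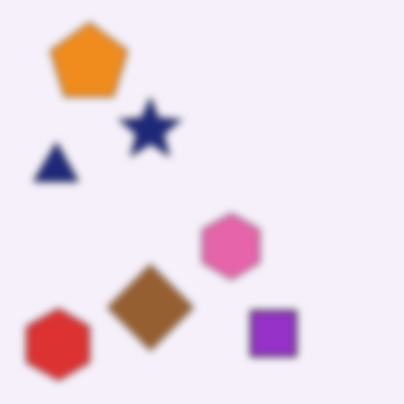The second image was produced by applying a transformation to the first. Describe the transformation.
Moderately blurred.

Shape edges and outlines are uniformly softened across the whole image.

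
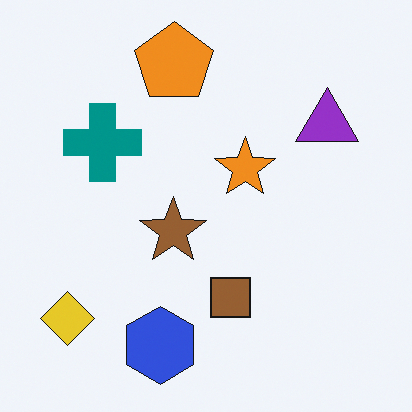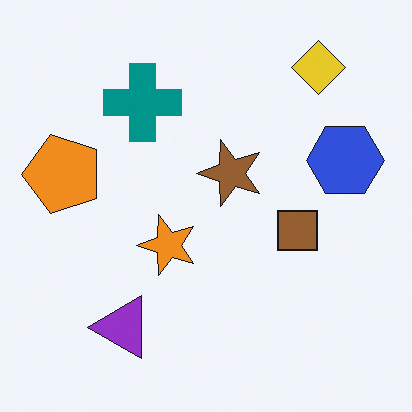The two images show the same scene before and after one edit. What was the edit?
It was transposed (reflected across the top-left ↔ bottom-right diagonal).

Shapes have swapped their row and column positions — what was in the top-right is now in the bottom-left — a diagonal reflection.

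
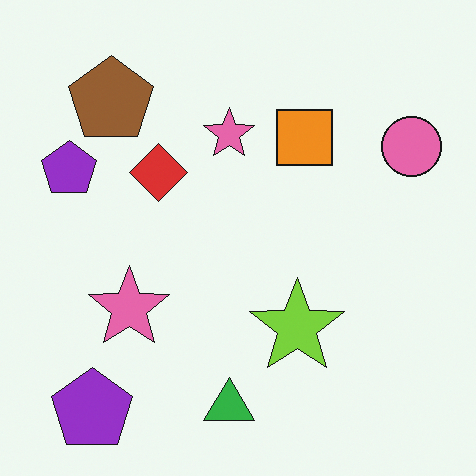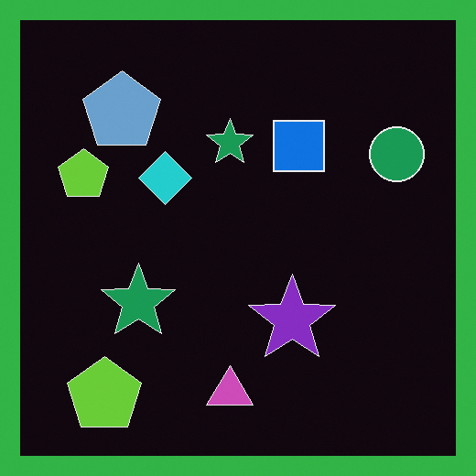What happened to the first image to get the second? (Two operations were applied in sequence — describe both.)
The second image is the first color-inverted (negative), then framed with a green border.

The light background has become dark and every shape's color is its complement — a photographic negative. A solid green frame runs around the edge of the second image, with the content slightly shrunk inside it.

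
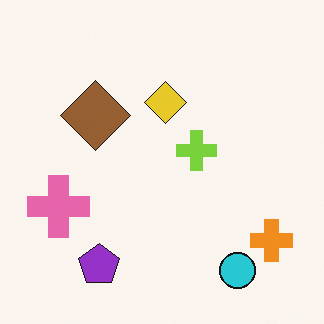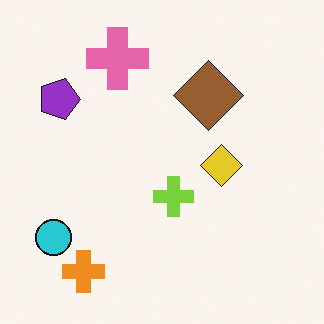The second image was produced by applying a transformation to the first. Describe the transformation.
The second image is the first rotated 90° clockwise.

The orange cross sits in the bottom-right of the first image and the bottom-left of the second — consistent with a whole-image 90° clockwise rotation.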